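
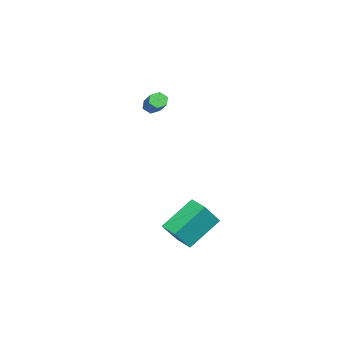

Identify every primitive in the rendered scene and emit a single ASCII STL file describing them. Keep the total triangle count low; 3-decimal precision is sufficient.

solid 
facet normal -0.730 -0.378 -0.570
outer loop
vertex -2.362 -1.691 1.256
vertex -2.652 -1.3 1.368
vertex -2.351 -1.281 0.97
endloop
endfacet
facet normal 0.684 -0.429 -0.589
outer loop
vertex -2.362 -1.691 1.256
vertex -2.351 -1.281 0.97
vertex -0.977 -0.971 2.34
endloop
endfacet
facet normal 0.684 -0.430 -0.589
outer loop
vertex -0.977 -0.971 2.34
vertex -2.351 -1.281 0.97
vertex -0.966 -0.561 2.053
endloop
endfacet
facet normal 0.729 0.379 0.570
outer loop
vertex -0.977 -0.971 2.34
vertex -0.966 -0.561 2.053
vertex -1.268 -0.58 2.452
endloop
endfacet
facet normal -0.729 -0.380 -0.570
outer loop
vertex -2.351 -1.281 0.97
vertex -2.652 -1.3 1.368
vertex -2.642 -0.89 1.082
endloop
endfacet
facet normal 0.361 0.495 -0.790
outer loop
vertex -2.351 -1.281 0.97
vertex -2.642 -0.89 1.082
vertex -0.966 -0.561 2.053
endloop
endfacet
facet normal 0.361 0.495 -0.790
outer loop
vertex -0.966 -0.561 2.053
vertex -2.642 -0.89 1.082
vertex -1.257 -0.17 2.165
endloop
endfacet
facet normal 0.729 0.379 0.570
outer loop
vertex -0.966 -0.561 2.053
vertex -1.257 -0.17 2.165
vertex -1.268 -0.58 2.452
endloop
endfacet
facet normal -0.729 -0.380 -0.570
outer loop
vertex -2.642 -0.89 1.082
vertex -2.652 -1.3 1.368
vertex -2.943 -0.909 1.48
endloop
endfacet
facet normal -0.324 0.925 -0.201
outer loop
vertex -2.642 -0.89 1.082
vertex -2.943 -0.909 1.48
vertex -1.257 -0.17 2.165
endloop
endfacet
facet normal -0.324 0.925 -0.200
outer loop
vertex -1.257 -0.17 2.165
vertex -2.943 -0.909 1.48
vertex -1.558 -0.189 2.564
endloop
endfacet
facet normal 0.730 0.379 0.569
outer loop
vertex -1.257 -0.17 2.165
vertex -1.558 -0.189 2.564
vertex -1.268 -0.58 2.452
endloop
endfacet
facet normal -0.729 -0.379 -0.570
outer loop
vertex -2.943 -0.909 1.48
vertex -2.652 -1.3 1.368
vertex -2.954 -1.319 1.767
endloop
endfacet
facet normal -0.684 0.430 0.589
outer loop
vertex -2.943 -0.909 1.48
vertex -2.954 -1.319 1.767
vertex -1.558 -0.189 2.564
endloop
endfacet
facet normal -0.684 0.430 0.589
outer loop
vertex -1.558 -0.189 2.564
vertex -2.954 -1.319 1.767
vertex -1.569 -0.599 2.85
endloop
endfacet
facet normal 0.730 0.378 0.570
outer loop
vertex -1.558 -0.189 2.564
vertex -1.569 -0.599 2.85
vertex -1.268 -0.58 2.452
endloop
endfacet
facet normal -0.729 -0.379 -0.570
outer loop
vertex -2.954 -1.319 1.767
vertex -2.652 -1.3 1.368
vertex -2.663 -1.71 1.655
endloop
endfacet
facet normal -0.361 -0.495 0.790
outer loop
vertex -2.954 -1.319 1.767
vertex -2.663 -1.71 1.655
vertex -1.569 -0.599 2.85
endloop
endfacet
facet normal -0.361 -0.495 0.790
outer loop
vertex -1.569 -0.599 2.85
vertex -2.663 -1.71 1.655
vertex -1.278 -0.99 2.738
endloop
endfacet
facet normal 0.729 0.380 0.570
outer loop
vertex -1.569 -0.599 2.85
vertex -1.278 -0.99 2.738
vertex -1.268 -0.58 2.452
endloop
endfacet
facet normal -0.730 -0.379 -0.569
outer loop
vertex -2.663 -1.71 1.655
vertex -2.652 -1.3 1.368
vertex -2.362 -1.691 1.256
endloop
endfacet
facet normal 0.324 -0.925 0.200
outer loop
vertex -2.663 -1.71 1.655
vertex -2.362 -1.691 1.256
vertex -1.278 -0.99 2.738
endloop
endfacet
facet normal 0.324 -0.925 0.201
outer loop
vertex -1.278 -0.99 2.738
vertex -2.362 -1.691 1.256
vertex -0.977 -0.971 2.34
endloop
endfacet
facet normal 0.729 0.380 0.570
outer loop
vertex -1.278 -0.99 2.738
vertex -0.977 -0.971 2.34
vertex -1.268 -0.58 2.452
endloop
endfacet
facet normal -0.596 -0.796 0.104
outer loop
vertex 3.152 0.791 -3.696
vertex 1.884 1.908 -2.415
vertex 2.252 1.292 -5.023
endloop
endfacet
facet normal 0.598 -0.527 -0.604
outer loop
vertex 2.836 2.072 -5.125
vertex 3.152 0.791 -3.696
vertex 2.252 1.292 -5.023
endloop
endfacet
facet normal -0.596 -0.796 0.104
outer loop
vertex 2.252 1.292 -5.023
vertex 1.884 1.908 -2.415
vertex 0.984 2.409 -3.742
endloop
endfacet
facet normal -0.536 0.298 -0.790
outer loop
vertex 0.984 2.409 -3.742
vertex 2.836 2.072 -5.125
vertex 2.252 1.292 -5.023
endloop
endfacet
facet normal 0.536 -0.298 0.790
outer loop
vertex 3.152 0.791 -3.696
vertex 2.468 2.688 -2.517
vertex 1.884 1.908 -2.415
endloop
endfacet
facet normal 0.598 -0.527 -0.604
outer loop
vertex 3.736 1.571 -3.798
vertex 3.152 0.791 -3.696
vertex 2.836 2.072 -5.125
endloop
endfacet
facet normal 0.536 -0.298 0.790
outer loop
vertex 3.736 1.571 -3.798
vertex 2.468 2.688 -2.517
vertex 3.152 0.791 -3.696
endloop
endfacet
facet normal -0.598 0.527 0.604
outer loop
vertex 1.884 1.908 -2.415
vertex 2.468 2.688 -2.517
vertex 0.984 2.409 -3.742
endloop
endfacet
facet normal -0.536 0.298 -0.790
outer loop
vertex 1.568 3.189 -3.844
vertex 2.836 2.072 -5.125
vertex 0.984 2.409 -3.742
endloop
endfacet
facet normal -0.598 0.527 0.604
outer loop
vertex 0.984 2.409 -3.742
vertex 2.468 2.688 -2.517
vertex 1.568 3.189 -3.844
endloop
endfacet
facet normal 0.596 0.796 -0.104
outer loop
vertex 1.568 3.189 -3.844
vertex 3.736 1.571 -3.798
vertex 2.836 2.072 -5.125
endloop
endfacet
facet normal 0.596 0.796 -0.104
outer loop
vertex 2.468 2.688 -2.517
vertex 3.736 1.571 -3.798
vertex 1.568 3.189 -3.844
endloop
endfacet

endsolid


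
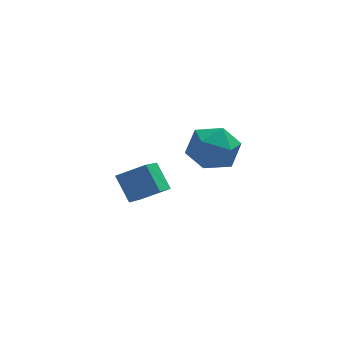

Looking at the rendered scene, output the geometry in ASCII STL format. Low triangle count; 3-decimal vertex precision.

solid 
facet normal -0.866 0.496 0.068
outer loop
vertex 1.573 0.231 0.198
vertex 1.003 -0.809 0.524
vertex 1.489 -0.078 1.386
endloop
endfacet
facet normal -0.314 0.924 0.218
outer loop
vertex 1.573 0.231 0.198
vertex 1.489 -0.078 1.386
vertex 2.54 0.384 0.944
endloop
endfacet
facet normal 0.121 0.930 -0.347
outer loop
vertex 1.573 0.231 0.198
vertex 2.54 0.384 0.944
vertex 2.703 -0.061 -0.191
endloop
endfacet
facet normal -0.161 0.506 -0.847
outer loop
vertex 1.573 0.231 0.198
vertex 2.703 -0.061 -0.191
vertex 1.753 -0.799 -0.451
endloop
endfacet
facet normal -0.771 0.237 -0.591
outer loop
vertex 1.573 0.231 0.198
vertex 1.753 -0.799 -0.451
vertex 1.003 -0.809 0.524
endloop
endfacet
facet normal 0.041 0.640 0.767
outer loop
vertex 2.54 0.384 0.944
vertex 1.489 -0.078 1.386
vertex 2.567 -0.561 1.731
endloop
endfacet
facet normal -0.850 -0.053 0.524
outer loop
vertex 1.489 -0.078 1.386
vertex 1.003 -0.809 0.524
vertex 1.617 -1.299 1.471
endloop
endfacet
facet normal -0.697 -0.470 -0.541
outer loop
vertex 1.003 -0.809 0.524
vertex 1.753 -0.799 -0.451
vertex 1.78 -1.744 0.336
endloop
endfacet
facet normal 0.290 -0.036 -0.956
outer loop
vertex 1.753 -0.799 -0.451
vertex 2.703 -0.061 -0.191
vertex 2.831 -1.282 -0.106
endloop
endfacet
facet normal 0.746 0.650 -0.148
outer loop
vertex 2.703 -0.061 -0.191
vertex 2.54 0.384 0.944
vertex 3.317 -0.551 0.756
endloop
endfacet
facet normal 0.161 -0.506 0.847
outer loop
vertex 2.747 -1.591 1.082
vertex 2.567 -0.561 1.731
vertex 1.617 -1.299 1.471
endloop
endfacet
facet normal -0.121 -0.930 0.347
outer loop
vertex 2.747 -1.591 1.082
vertex 1.617 -1.299 1.471
vertex 1.78 -1.744 0.336
endloop
endfacet
facet normal 0.314 -0.924 -0.218
outer loop
vertex 2.747 -1.591 1.082
vertex 1.78 -1.744 0.336
vertex 2.831 -1.282 -0.106
endloop
endfacet
facet normal 0.866 -0.496 -0.068
outer loop
vertex 2.747 -1.591 1.082
vertex 2.831 -1.282 -0.106
vertex 3.317 -0.551 0.756
endloop
endfacet
facet normal 0.771 -0.237 0.591
outer loop
vertex 2.747 -1.591 1.082
vertex 3.317 -0.551 0.756
vertex 2.567 -0.561 1.731
endloop
endfacet
facet normal -0.290 0.036 0.956
outer loop
vertex 1.617 -1.299 1.471
vertex 2.567 -0.561 1.731
vertex 1.489 -0.078 1.386
endloop
endfacet
facet normal -0.746 -0.650 0.148
outer loop
vertex 1.78 -1.744 0.336
vertex 1.617 -1.299 1.471
vertex 1.003 -0.809 0.524
endloop
endfacet
facet normal -0.041 -0.640 -0.767
outer loop
vertex 2.831 -1.282 -0.106
vertex 1.78 -1.744 0.336
vertex 1.753 -0.799 -0.451
endloop
endfacet
facet normal 0.850 0.053 -0.524
outer loop
vertex 3.317 -0.551 0.756
vertex 2.831 -1.282 -0.106
vertex 2.703 -0.061 -0.191
endloop
endfacet
facet normal 0.697 0.470 0.541
outer loop
vertex 2.567 -0.561 1.731
vertex 3.317 -0.551 0.756
vertex 2.54 0.384 0.944
endloop
endfacet
facet normal -0.339 0.583 0.739
outer loop
vertex -0.285 2.644 -2.432
vertex 0.345 4.339 -3.48
vertex -1.577 2.721 -3.085
endloop
endfacet
facet normal -0.302 -0.811 0.501
outer loop
vertex -1.065 1.841 -4.2
vertex -0.285 2.644 -2.432
vertex -1.577 2.721 -3.085
endloop
endfacet
facet normal -0.339 0.583 0.739
outer loop
vertex -1.577 2.721 -3.085
vertex 0.345 4.339 -3.48
vertex -0.947 4.416 -4.133
endloop
endfacet
facet normal -0.891 0.053 -0.451
outer loop
vertex -0.947 4.416 -4.133
vertex -1.065 1.841 -4.2
vertex -1.577 2.721 -3.085
endloop
endfacet
facet normal 0.891 -0.053 0.451
outer loop
vertex -0.285 2.644 -2.432
vertex 0.857 3.459 -4.595
vertex 0.345 4.339 -3.48
endloop
endfacet
facet normal -0.302 -0.811 0.501
outer loop
vertex 0.227 1.764 -3.547
vertex -0.285 2.644 -2.432
vertex -1.065 1.841 -4.2
endloop
endfacet
facet normal 0.891 -0.053 0.451
outer loop
vertex 0.227 1.764 -3.547
vertex 0.857 3.459 -4.595
vertex -0.285 2.644 -2.432
endloop
endfacet
facet normal 0.302 0.811 -0.501
outer loop
vertex 0.345 4.339 -3.48
vertex 0.857 3.459 -4.595
vertex -0.947 4.416 -4.133
endloop
endfacet
facet normal -0.891 0.053 -0.451
outer loop
vertex -0.435 3.536 -5.248
vertex -1.065 1.841 -4.2
vertex -0.947 4.416 -4.133
endloop
endfacet
facet normal 0.302 0.811 -0.501
outer loop
vertex -0.947 4.416 -4.133
vertex 0.857 3.459 -4.595
vertex -0.435 3.536 -5.248
endloop
endfacet
facet normal 0.339 -0.583 -0.739
outer loop
vertex -0.435 3.536 -5.248
vertex 0.227 1.764 -3.547
vertex -1.065 1.841 -4.2
endloop
endfacet
facet normal 0.339 -0.583 -0.739
outer loop
vertex 0.857 3.459 -4.595
vertex 0.227 1.764 -3.547
vertex -0.435 3.536 -5.248
endloop
endfacet

endsolid


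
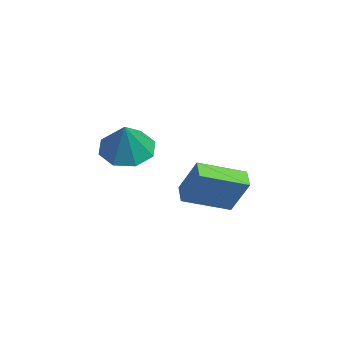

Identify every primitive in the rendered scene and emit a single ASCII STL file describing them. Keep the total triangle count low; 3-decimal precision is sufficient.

solid 
facet normal -0.567 0.069 -0.821
outer loop
vertex 2.668 -2.659 2.096
vertex 1.782 -2.939 2.685
vertex 2.275 -1.991 2.424
endloop
endfacet
facet normal 0.870 0.492 0.041
outer loop
vertex 2.668 -2.659 2.096
vertex 2.275 -1.991 2.424
vertex 2.798 -3.061 4.155
endloop
endfacet
facet normal -0.567 0.069 -0.821
outer loop
vertex 2.275 -1.991 2.424
vertex 1.782 -2.939 2.685
vertex 1.593 -1.878 2.904
endloop
endfacet
facet normal 0.409 0.826 0.387
outer loop
vertex 2.275 -1.991 2.424
vertex 1.593 -1.878 2.904
vertex 2.798 -3.061 4.155
endloop
endfacet
facet normal -0.568 0.068 -0.820
outer loop
vertex 1.593 -1.878 2.904
vertex 1.782 -2.939 2.685
vertex 1.022 -2.387 3.257
endloop
endfacet
facet normal -0.126 0.657 0.743
outer loop
vertex 1.593 -1.878 2.904
vertex 1.022 -2.387 3.257
vertex 2.798 -3.061 4.155
endloop
endfacet
facet normal -0.567 0.069 -0.821
outer loop
vertex 1.022 -2.387 3.257
vertex 1.782 -2.939 2.685
vertex 0.896 -3.219 3.274
endloop
endfacet
facet normal -0.425 0.083 0.902
outer loop
vertex 1.022 -2.387 3.257
vertex 0.896 -3.219 3.274
vertex 2.798 -3.061 4.155
endloop
endfacet
facet normal -0.567 0.067 -0.821
outer loop
vertex 0.896 -3.219 3.274
vertex 1.782 -2.939 2.685
vertex 1.29 -3.887 2.947
endloop
endfacet
facet normal -0.310 -0.559 0.769
outer loop
vertex 0.896 -3.219 3.274
vertex 1.29 -3.887 2.947
vertex 2.798 -3.061 4.155
endloop
endfacet
facet normal -0.568 0.068 -0.821
outer loop
vertex 1.29 -3.887 2.947
vertex 1.782 -2.939 2.685
vertex 1.972 -4.0 2.466
endloop
endfacet
facet normal 0.150 -0.893 0.423
outer loop
vertex 1.29 -3.887 2.947
vertex 1.972 -4.0 2.466
vertex 2.798 -3.061 4.155
endloop
endfacet
facet normal -0.567 0.068 -0.821
outer loop
vertex 1.972 -4.0 2.466
vertex 1.782 -2.939 2.685
vertex 2.543 -3.492 2.114
endloop
endfacet
facet normal 0.686 -0.724 0.067
outer loop
vertex 1.972 -4.0 2.466
vertex 2.543 -3.492 2.114
vertex 2.798 -3.061 4.155
endloop
endfacet
facet normal -0.567 0.067 -0.821
outer loop
vertex 2.543 -3.492 2.114
vertex 1.782 -2.939 2.685
vertex 2.668 -2.659 2.096
endloop
endfacet
facet normal 0.984 -0.150 -0.091
outer loop
vertex 2.543 -3.492 2.114
vertex 2.668 -2.659 2.096
vertex 2.798 -3.061 4.155
endloop
endfacet
facet normal -0.929 -0.031 0.369
outer loop
vertex -1.793 -0.04 0.409
vertex -2.145 1.99 -0.305
vertex -2.416 -0.72 -1.217
endloop
endfacet
facet normal 0.161 -0.931 0.328
outer loop
vertex -1.515 -0.69 -1.575
vertex -1.793 -0.04 0.409
vertex -2.416 -0.72 -1.217
endloop
endfacet
facet normal -0.929 -0.031 0.369
outer loop
vertex -2.416 -0.72 -1.217
vertex -2.145 1.99 -0.305
vertex -2.768 1.309 -1.931
endloop
endfacet
facet normal -0.333 -0.364 -0.870
outer loop
vertex -2.768 1.309 -1.931
vertex -1.515 -0.69 -1.575
vertex -2.416 -0.72 -1.217
endloop
endfacet
facet normal 0.333 0.364 0.870
outer loop
vertex -1.793 -0.04 0.409
vertex -1.244 2.02 -0.663
vertex -2.145 1.99 -0.305
endloop
endfacet
facet normal 0.162 -0.931 0.328
outer loop
vertex -0.892 -0.009 0.051
vertex -1.793 -0.04 0.409
vertex -1.515 -0.69 -1.575
endloop
endfacet
facet normal 0.333 0.364 0.870
outer loop
vertex -0.892 -0.009 0.051
vertex -1.244 2.02 -0.663
vertex -1.793 -0.04 0.409
endloop
endfacet
facet normal -0.161 0.931 -0.328
outer loop
vertex -2.145 1.99 -0.305
vertex -1.244 2.02 -0.663
vertex -2.768 1.309 -1.931
endloop
endfacet
facet normal -0.333 -0.364 -0.870
outer loop
vertex -1.867 1.34 -2.289
vertex -1.515 -0.69 -1.575
vertex -2.768 1.309 -1.931
endloop
endfacet
facet normal -0.162 0.931 -0.327
outer loop
vertex -2.768 1.309 -1.931
vertex -1.244 2.02 -0.663
vertex -1.867 1.34 -2.289
endloop
endfacet
facet normal 0.929 0.031 -0.369
outer loop
vertex -1.867 1.34 -2.289
vertex -0.892 -0.009 0.051
vertex -1.515 -0.69 -1.575
endloop
endfacet
facet normal 0.929 0.031 -0.369
outer loop
vertex -1.244 2.02 -0.663
vertex -0.892 -0.009 0.051
vertex -1.867 1.34 -2.289
endloop
endfacet

endsolid


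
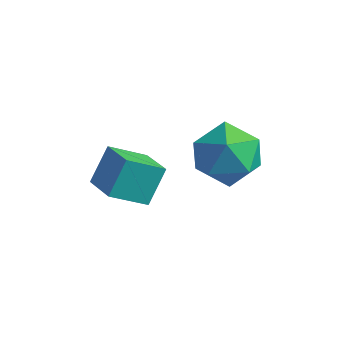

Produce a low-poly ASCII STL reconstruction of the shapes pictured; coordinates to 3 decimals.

solid 
facet normal -0.802 0.491 -0.341
outer loop
vertex -1.648 1.714 0.514
vertex -0.765 2.576 -0.32
vertex -1.757 0.803 -0.543
endloop
endfacet
facet normal -0.593 -0.579 0.560
outer loop
vertex -0.715 0.164 -0.1
vertex -1.648 1.714 0.514
vertex -1.757 0.803 -0.543
endloop
endfacet
facet normal -0.802 0.491 -0.341
outer loop
vertex -1.757 0.803 -0.543
vertex -0.765 2.576 -0.32
vertex -0.874 1.665 -1.377
endloop
endfacet
facet normal -0.078 -0.651 -0.755
outer loop
vertex -0.874 1.665 -1.377
vertex -0.715 0.164 -0.1
vertex -1.757 0.803 -0.543
endloop
endfacet
facet normal 0.078 0.651 0.755
outer loop
vertex -1.648 1.714 0.514
vertex 0.277 1.937 0.123
vertex -0.765 2.576 -0.32
endloop
endfacet
facet normal -0.593 -0.579 0.560
outer loop
vertex -0.606 1.075 0.957
vertex -1.648 1.714 0.514
vertex -0.715 0.164 -0.1
endloop
endfacet
facet normal 0.078 0.651 0.755
outer loop
vertex -0.606 1.075 0.957
vertex 0.277 1.937 0.123
vertex -1.648 1.714 0.514
endloop
endfacet
facet normal 0.593 0.579 -0.560
outer loop
vertex -0.765 2.576 -0.32
vertex 0.277 1.937 0.123
vertex -0.874 1.665 -1.377
endloop
endfacet
facet normal -0.078 -0.651 -0.755
outer loop
vertex 0.168 1.026 -0.934
vertex -0.715 0.164 -0.1
vertex -0.874 1.665 -1.377
endloop
endfacet
facet normal 0.593 0.579 -0.560
outer loop
vertex -0.874 1.665 -1.377
vertex 0.277 1.937 0.123
vertex 0.168 1.026 -0.934
endloop
endfacet
facet normal 0.802 -0.491 0.341
outer loop
vertex 0.168 1.026 -0.934
vertex -0.606 1.075 0.957
vertex -0.715 0.164 -0.1
endloop
endfacet
facet normal 0.802 -0.491 0.341
outer loop
vertex 0.277 1.937 0.123
vertex -0.606 1.075 0.957
vertex 0.168 1.026 -0.934
endloop
endfacet
facet normal 0.152 0.821 0.550
outer loop
vertex 2.306 3.198 1.811
vertex 1.888 2.627 2.778
vertex 3.057 2.586 2.517
endloop
endfacet
facet normal 0.622 0.783 0.016
outer loop
vertex 2.306 3.198 1.811
vertex 3.057 2.586 2.517
vertex 3.169 2.522 1.326
endloop
endfacet
facet normal 0.259 0.759 -0.597
outer loop
vertex 2.306 3.198 1.811
vertex 3.169 2.522 1.326
vertex 2.069 2.523 0.85
endloop
endfacet
facet normal -0.437 0.783 -0.442
outer loop
vertex 2.306 3.198 1.811
vertex 2.069 2.523 0.85
vertex 1.277 2.588 1.747
endloop
endfacet
facet normal -0.504 0.822 0.267
outer loop
vertex 2.306 3.198 1.811
vertex 1.277 2.588 1.747
vertex 1.888 2.627 2.778
endloop
endfacet
facet normal 0.982 0.169 0.083
outer loop
vertex 3.169 2.522 1.326
vertex 3.057 2.586 2.517
vertex 3.283 1.532 1.993
endloop
endfacet
facet normal 0.220 0.232 0.948
outer loop
vertex 3.057 2.586 2.517
vertex 1.888 2.627 2.778
vertex 2.491 1.597 2.89
endloop
endfacet
facet normal -0.840 0.233 0.489
outer loop
vertex 1.888 2.627 2.778
vertex 1.277 2.588 1.747
vertex 1.391 1.598 2.414
endloop
endfacet
facet normal -0.732 0.171 -0.659
outer loop
vertex 1.277 2.588 1.747
vertex 2.069 2.523 0.85
vertex 1.503 1.534 1.223
endloop
endfacet
facet normal 0.394 0.132 -0.910
outer loop
vertex 2.069 2.523 0.85
vertex 3.169 2.522 1.326
vertex 2.672 1.493 0.962
endloop
endfacet
facet normal 0.437 -0.783 0.442
outer loop
vertex 2.254 0.922 1.929
vertex 3.283 1.532 1.993
vertex 2.491 1.597 2.89
endloop
endfacet
facet normal -0.259 -0.759 0.597
outer loop
vertex 2.254 0.922 1.929
vertex 2.491 1.597 2.89
vertex 1.391 1.598 2.414
endloop
endfacet
facet normal -0.622 -0.783 -0.016
outer loop
vertex 2.254 0.922 1.929
vertex 1.391 1.598 2.414
vertex 1.503 1.534 1.223
endloop
endfacet
facet normal -0.152 -0.821 -0.550
outer loop
vertex 2.254 0.922 1.929
vertex 1.503 1.534 1.223
vertex 2.672 1.493 0.962
endloop
endfacet
facet normal 0.504 -0.822 -0.267
outer loop
vertex 2.254 0.922 1.929
vertex 2.672 1.493 0.962
vertex 3.283 1.532 1.993
endloop
endfacet
facet normal 0.732 -0.171 0.659
outer loop
vertex 2.491 1.597 2.89
vertex 3.283 1.532 1.993
vertex 3.057 2.586 2.517
endloop
endfacet
facet normal -0.394 -0.132 0.910
outer loop
vertex 1.391 1.598 2.414
vertex 2.491 1.597 2.89
vertex 1.888 2.627 2.778
endloop
endfacet
facet normal -0.982 -0.169 -0.083
outer loop
vertex 1.503 1.534 1.223
vertex 1.391 1.598 2.414
vertex 1.277 2.588 1.747
endloop
endfacet
facet normal -0.220 -0.232 -0.948
outer loop
vertex 2.672 1.493 0.962
vertex 1.503 1.534 1.223
vertex 2.069 2.523 0.85
endloop
endfacet
facet normal 0.840 -0.233 -0.489
outer loop
vertex 3.283 1.532 1.993
vertex 2.672 1.493 0.962
vertex 3.169 2.522 1.326
endloop
endfacet

endsolid


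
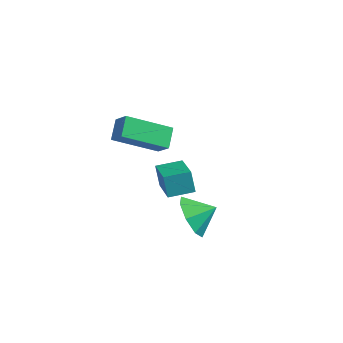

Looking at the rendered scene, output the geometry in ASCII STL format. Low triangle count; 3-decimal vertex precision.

solid 
facet normal -0.751 -0.478 0.455
outer loop
vertex -4.024 0.452 1.472
vertex -4.26 1.298 1.971
vertex -4.647 0.719 0.724
endloop
endfacet
facet normal 0.234 -0.838 -0.494
outer loop
vertex -3.04 1.742 -0.251
vertex -4.024 0.452 1.472
vertex -4.647 0.719 0.724
endloop
endfacet
facet normal -0.751 -0.478 0.455
outer loop
vertex -4.647 0.719 0.724
vertex -4.26 1.298 1.971
vertex -4.883 1.565 1.223
endloop
endfacet
facet normal -0.618 0.265 -0.741
outer loop
vertex -4.883 1.565 1.223
vertex -3.04 1.742 -0.251
vertex -4.647 0.719 0.724
endloop
endfacet
facet normal 0.618 -0.265 0.741
outer loop
vertex -4.024 0.452 1.472
vertex -2.653 2.321 0.996
vertex -4.26 1.298 1.971
endloop
endfacet
facet normal 0.234 -0.838 -0.494
outer loop
vertex -2.417 1.475 0.497
vertex -4.024 0.452 1.472
vertex -3.04 1.742 -0.251
endloop
endfacet
facet normal 0.618 -0.265 0.741
outer loop
vertex -2.417 1.475 0.497
vertex -2.653 2.321 0.996
vertex -4.024 0.452 1.472
endloop
endfacet
facet normal -0.234 0.838 0.494
outer loop
vertex -4.26 1.298 1.971
vertex -2.653 2.321 0.996
vertex -4.883 1.565 1.223
endloop
endfacet
facet normal -0.618 0.265 -0.741
outer loop
vertex -3.276 2.588 0.248
vertex -3.04 1.742 -0.251
vertex -4.883 1.565 1.223
endloop
endfacet
facet normal -0.234 0.838 0.494
outer loop
vertex -4.883 1.565 1.223
vertex -2.653 2.321 0.996
vertex -3.276 2.588 0.248
endloop
endfacet
facet normal 0.751 0.478 -0.455
outer loop
vertex -3.276 2.588 0.248
vertex -2.417 1.475 0.497
vertex -3.04 1.742 -0.251
endloop
endfacet
facet normal 0.751 0.478 -0.455
outer loop
vertex -2.653 2.321 0.996
vertex -2.417 1.475 0.497
vertex -3.276 2.588 0.248
endloop
endfacet
facet normal -0.551 0.683 -0.480
outer loop
vertex -4.387 4.02 -4.0
vertex -3.486 4.808 -3.913
vertex -4.004 3.684 -4.918
endloop
endfacet
facet normal -0.751 -0.657 -0.073
outer loop
vertex -2.914 2.332 -3.967
vertex -4.387 4.02 -4.0
vertex -4.004 3.684 -4.918
endloop
endfacet
facet normal -0.551 0.683 -0.480
outer loop
vertex -4.004 3.684 -4.918
vertex -3.486 4.808 -3.913
vertex -3.103 4.472 -4.831
endloop
endfacet
facet normal 0.365 -0.321 -0.874
outer loop
vertex -3.103 4.472 -4.831
vertex -2.914 2.332 -3.967
vertex -4.004 3.684 -4.918
endloop
endfacet
facet normal -0.365 0.321 0.874
outer loop
vertex -4.387 4.02 -4.0
vertex -2.396 3.456 -2.962
vertex -3.486 4.808 -3.913
endloop
endfacet
facet normal -0.751 -0.657 -0.073
outer loop
vertex -3.297 2.668 -3.049
vertex -4.387 4.02 -4.0
vertex -2.914 2.332 -3.967
endloop
endfacet
facet normal -0.365 0.321 0.874
outer loop
vertex -3.297 2.668 -3.049
vertex -2.396 3.456 -2.962
vertex -4.387 4.02 -4.0
endloop
endfacet
facet normal 0.751 0.657 0.073
outer loop
vertex -3.486 4.808 -3.913
vertex -2.396 3.456 -2.962
vertex -3.103 4.472 -4.831
endloop
endfacet
facet normal 0.365 -0.321 -0.874
outer loop
vertex -2.013 3.12 -3.88
vertex -2.914 2.332 -3.967
vertex -3.103 4.472 -4.831
endloop
endfacet
facet normal 0.751 0.657 0.073
outer loop
vertex -3.103 4.472 -4.831
vertex -2.396 3.456 -2.962
vertex -2.013 3.12 -3.88
endloop
endfacet
facet normal 0.551 -0.683 0.480
outer loop
vertex -2.013 3.12 -3.88
vertex -3.297 2.668 -3.049
vertex -2.914 2.332 -3.967
endloop
endfacet
facet normal 0.551 -0.683 0.480
outer loop
vertex -2.396 3.456 -2.962
vertex -3.297 2.668 -3.049
vertex -2.013 3.12 -3.88
endloop
endfacet
facet normal -0.731 -0.513 -0.451
outer loop
vertex -0.165 0.014 -3.14
vertex -0.863 0.45 -2.505
vertex -0.46 0.692 -3.433
endloop
endfacet
facet normal 0.910 0.254 -0.327
outer loop
vertex -0.165 0.014 -3.14
vertex -0.46 0.692 -3.433
vertex -0.037 1.03 -1.995
endloop
endfacet
facet normal -0.730 -0.513 -0.451
outer loop
vertex -0.46 0.692 -3.433
vertex -0.863 0.45 -2.505
vertex -0.992 1.229 -3.182
endloop
endfacet
facet normal 0.582 0.737 -0.344
outer loop
vertex -0.46 0.692 -3.433
vertex -0.992 1.229 -3.182
vertex -0.037 1.03 -1.995
endloop
endfacet
facet normal -0.731 -0.512 -0.450
outer loop
vertex -0.992 1.229 -3.182
vertex -0.863 0.45 -2.505
vertex -1.448 1.31 -2.534
endloop
endfacet
facet normal 0.190 0.982 0.011
outer loop
vertex -0.992 1.229 -3.182
vertex -1.448 1.31 -2.534
vertex -0.037 1.03 -1.995
endloop
endfacet
facet normal -0.731 -0.512 -0.451
outer loop
vertex -1.448 1.31 -2.534
vertex -0.863 0.45 -2.505
vertex -1.561 0.887 -1.87
endloop
endfacet
facet normal -0.036 0.846 0.533
outer loop
vertex -1.448 1.31 -2.534
vertex -1.561 0.887 -1.87
vertex -0.037 1.03 -1.995
endloop
endfacet
facet normal -0.731 -0.512 -0.451
outer loop
vertex -1.561 0.887 -1.87
vertex -0.863 0.45 -2.505
vertex -1.266 0.208 -1.577
endloop
endfacet
facet normal 0.036 0.409 0.912
outer loop
vertex -1.561 0.887 -1.87
vertex -1.266 0.208 -1.577
vertex -0.037 1.03 -1.995
endloop
endfacet
facet normal -0.730 -0.513 -0.451
outer loop
vertex -1.266 0.208 -1.577
vertex -0.863 0.45 -2.505
vertex -0.734 -0.329 -1.828
endloop
endfacet
facet normal 0.364 -0.073 0.928
outer loop
vertex -1.266 0.208 -1.577
vertex -0.734 -0.329 -1.828
vertex -0.037 1.03 -1.995
endloop
endfacet
facet normal -0.730 -0.513 -0.451
outer loop
vertex -0.734 -0.329 -1.828
vertex -0.863 0.45 -2.505
vertex -0.278 -0.409 -2.475
endloop
endfacet
facet normal 0.756 -0.318 0.572
outer loop
vertex -0.734 -0.329 -1.828
vertex -0.278 -0.409 -2.475
vertex -0.037 1.03 -1.995
endloop
endfacet
facet normal -0.730 -0.513 -0.451
outer loop
vertex -0.278 -0.409 -2.475
vertex -0.863 0.45 -2.505
vertex -0.165 0.014 -3.14
endloop
endfacet
facet normal 0.982 -0.182 0.051
outer loop
vertex -0.278 -0.409 -2.475
vertex -0.165 0.014 -3.14
vertex -0.037 1.03 -1.995
endloop
endfacet

endsolid


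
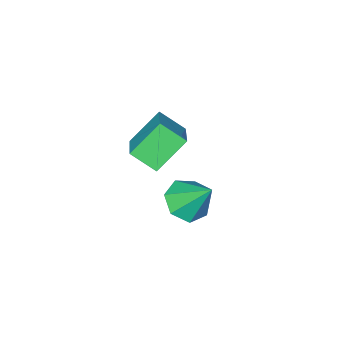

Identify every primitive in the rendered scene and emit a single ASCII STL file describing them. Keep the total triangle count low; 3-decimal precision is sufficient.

solid 
facet normal -0.710 0.156 0.687
outer loop
vertex 1.319 -0.051 -2.275
vertex 0.869 0.758 -2.924
vertex 0.343 -1.195 -3.025
endloop
endfacet
facet normal 0.398 -0.716 0.574
outer loop
vertex 1.451 -1.438 -4.096
vertex 1.319 -0.051 -2.275
vertex 0.343 -1.195 -3.025
endloop
endfacet
facet normal -0.710 0.156 0.687
outer loop
vertex 0.343 -1.195 -3.025
vertex 0.869 0.758 -2.924
vertex -0.107 -0.386 -3.673
endloop
endfacet
facet normal -0.581 -0.681 -0.446
outer loop
vertex -0.107 -0.386 -3.673
vertex 1.451 -1.438 -4.096
vertex 0.343 -1.195 -3.025
endloop
endfacet
facet normal 0.581 0.681 0.446
outer loop
vertex 1.319 -0.051 -2.275
vertex 1.977 0.515 -3.995
vertex 0.869 0.758 -2.924
endloop
endfacet
facet normal 0.398 -0.716 0.574
outer loop
vertex 2.427 -0.294 -3.347
vertex 1.319 -0.051 -2.275
vertex 1.451 -1.438 -4.096
endloop
endfacet
facet normal 0.581 0.681 0.446
outer loop
vertex 2.427 -0.294 -3.347
vertex 1.977 0.515 -3.995
vertex 1.319 -0.051 -2.275
endloop
endfacet
facet normal -0.398 0.715 -0.574
outer loop
vertex 0.869 0.758 -2.924
vertex 1.977 0.515 -3.995
vertex -0.107 -0.386 -3.673
endloop
endfacet
facet normal -0.581 -0.681 -0.446
outer loop
vertex 1.001 -0.629 -4.745
vertex 1.451 -1.438 -4.096
vertex -0.107 -0.386 -3.673
endloop
endfacet
facet normal -0.398 0.716 -0.574
outer loop
vertex -0.107 -0.386 -3.673
vertex 1.977 0.515 -3.995
vertex 1.001 -0.629 -4.745
endloop
endfacet
facet normal 0.710 -0.156 -0.687
outer loop
vertex 1.001 -0.629 -4.745
vertex 2.427 -0.294 -3.347
vertex 1.451 -1.438 -4.096
endloop
endfacet
facet normal 0.710 -0.155 -0.687
outer loop
vertex 1.977 0.515 -3.995
vertex 2.427 -0.294 -3.347
vertex 1.001 -0.629 -4.745
endloop
endfacet
facet normal 0.091 -0.630 -0.771
outer loop
vertex 3.698 3.114 -3.145
vertex 2.88 2.978 -3.13
vertex 3.3 3.555 -3.552
endloop
endfacet
facet normal 0.704 0.706 0.076
outer loop
vertex 3.698 3.114 -3.145
vertex 3.3 3.555 -3.552
vertex 2.74 3.942 -1.95
endloop
endfacet
facet normal 0.091 -0.630 -0.771
outer loop
vertex 3.3 3.555 -3.552
vertex 2.88 2.978 -3.13
vertex 2.586 3.562 -3.642
endloop
endfacet
facet normal 0.038 0.974 -0.222
outer loop
vertex 3.3 3.555 -3.552
vertex 2.586 3.562 -3.642
vertex 2.74 3.942 -1.95
endloop
endfacet
facet normal 0.091 -0.630 -0.771
outer loop
vertex 2.586 3.562 -3.642
vertex 2.88 2.978 -3.13
vertex 2.092 3.128 -3.346
endloop
endfacet
facet normal -0.689 0.718 -0.098
outer loop
vertex 2.586 3.562 -3.642
vertex 2.092 3.128 -3.346
vertex 2.74 3.942 -1.95
endloop
endfacet
facet normal 0.091 -0.631 -0.770
outer loop
vertex 2.092 3.128 -3.346
vertex 2.88 2.978 -3.13
vertex 2.192 2.582 -2.887
endloop
endfacet
facet normal -0.926 0.129 0.355
outer loop
vertex 2.092 3.128 -3.346
vertex 2.192 2.582 -2.887
vertex 2.74 3.942 -1.95
endloop
endfacet
facet normal 0.090 -0.630 -0.771
outer loop
vertex 2.192 2.582 -2.887
vertex 2.88 2.978 -3.13
vertex 2.809 2.334 -2.612
endloop
endfacet
facet normal -0.495 -0.349 0.796
outer loop
vertex 2.192 2.582 -2.887
vertex 2.809 2.334 -2.612
vertex 2.74 3.942 -1.95
endloop
endfacet
facet normal 0.091 -0.630 -0.771
outer loop
vertex 2.809 2.334 -2.612
vertex 2.88 2.978 -3.13
vertex 3.479 2.57 -2.726
endloop
endfacet
facet normal 0.277 -0.356 0.893
outer loop
vertex 2.809 2.334 -2.612
vertex 3.479 2.57 -2.726
vertex 2.74 3.942 -1.95
endloop
endfacet
facet normal 0.091 -0.630 -0.771
outer loop
vertex 3.479 2.57 -2.726
vertex 2.88 2.978 -3.13
vertex 3.698 3.114 -3.145
endloop
endfacet
facet normal 0.812 0.114 0.572
outer loop
vertex 3.479 2.57 -2.726
vertex 3.698 3.114 -3.145
vertex 2.74 3.942 -1.95
endloop
endfacet

endsolid


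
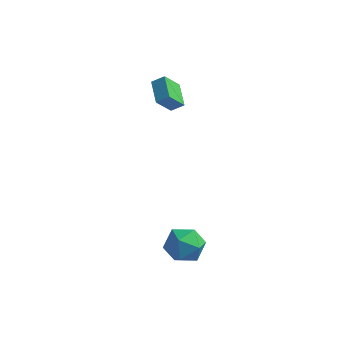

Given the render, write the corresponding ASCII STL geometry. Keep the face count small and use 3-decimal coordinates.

solid 
facet normal -0.342 -0.557 0.757
outer loop
vertex -1.315 4.063 4.138
vertex -1.982 3.816 3.655
vertex -0.477 2.832 3.611
endloop
endfacet
facet normal 0.776 0.288 0.561
outer loop
vertex 0.022 3.644 2.505
vertex -1.315 4.063 4.138
vertex -0.477 2.832 3.611
endloop
endfacet
facet normal -0.342 -0.556 0.757
outer loop
vertex -0.477 2.832 3.611
vertex -1.982 3.816 3.655
vertex -1.144 2.584 3.128
endloop
endfacet
facet normal 0.531 -0.779 -0.333
outer loop
vertex -1.144 2.584 3.128
vertex 0.022 3.644 2.505
vertex -0.477 2.832 3.611
endloop
endfacet
facet normal -0.530 0.780 0.333
outer loop
vertex -1.315 4.063 4.138
vertex -1.483 4.628 2.549
vertex -1.982 3.816 3.655
endloop
endfacet
facet normal 0.776 0.288 0.561
outer loop
vertex -0.816 4.876 3.032
vertex -1.315 4.063 4.138
vertex 0.022 3.644 2.505
endloop
endfacet
facet normal -0.531 0.779 0.333
outer loop
vertex -0.816 4.876 3.032
vertex -1.483 4.628 2.549
vertex -1.315 4.063 4.138
endloop
endfacet
facet normal -0.776 -0.288 -0.561
outer loop
vertex -1.982 3.816 3.655
vertex -1.483 4.628 2.549
vertex -1.144 2.584 3.128
endloop
endfacet
facet normal 0.530 -0.779 -0.334
outer loop
vertex -0.645 3.397 2.022
vertex 0.022 3.644 2.505
vertex -1.144 2.584 3.128
endloop
endfacet
facet normal -0.776 -0.288 -0.562
outer loop
vertex -1.144 2.584 3.128
vertex -1.483 4.628 2.549
vertex -0.645 3.397 2.022
endloop
endfacet
facet normal 0.342 0.557 -0.757
outer loop
vertex -0.645 3.397 2.022
vertex -0.816 4.876 3.032
vertex 0.022 3.644 2.505
endloop
endfacet
facet normal 0.341 0.557 -0.757
outer loop
vertex -1.483 4.628 2.549
vertex -0.816 4.876 3.032
vertex -0.645 3.397 2.022
endloop
endfacet
facet normal -0.988 -0.039 0.147
outer loop
vertex 1.856 -2.381 -3.388
vertex 1.973 -3.464 -2.888
vertex 2.035 -2.48 -2.207
endloop
endfacet
facet normal -0.754 0.635 0.168
outer loop
vertex 1.856 -2.381 -3.388
vertex 2.035 -2.48 -2.207
vertex 2.609 -1.633 -2.831
endloop
endfacet
facet normal -0.435 0.777 -0.455
outer loop
vertex 1.856 -2.381 -3.388
vertex 2.609 -1.633 -2.831
vertex 2.902 -2.094 -3.898
endloop
endfacet
facet normal -0.472 0.190 -0.861
outer loop
vertex 1.856 -2.381 -3.388
vertex 2.902 -2.094 -3.898
vertex 2.509 -3.226 -3.933
endloop
endfacet
facet normal -0.814 -0.314 -0.489
outer loop
vertex 1.856 -2.381 -3.388
vertex 2.509 -3.226 -3.933
vertex 1.973 -3.464 -2.888
endloop
endfacet
facet normal -0.263 0.681 0.683
outer loop
vertex 2.609 -1.633 -2.831
vertex 2.035 -2.48 -2.207
vertex 3.191 -2.254 -1.987
endloop
endfacet
facet normal -0.642 -0.408 0.649
outer loop
vertex 2.035 -2.48 -2.207
vertex 1.973 -3.464 -2.888
vertex 2.798 -3.386 -2.022
endloop
endfacet
facet normal -0.360 -0.852 -0.379
outer loop
vertex 1.973 -3.464 -2.888
vertex 2.509 -3.226 -3.933
vertex 3.091 -3.847 -3.089
endloop
endfacet
facet normal 0.194 -0.037 -0.980
outer loop
vertex 2.509 -3.226 -3.933
vertex 2.902 -2.094 -3.898
vertex 3.665 -3.0 -3.713
endloop
endfacet
facet normal 0.254 0.911 -0.324
outer loop
vertex 2.902 -2.094 -3.898
vertex 2.609 -1.633 -2.831
vertex 3.727 -2.016 -3.032
endloop
endfacet
facet normal 0.472 -0.190 0.861
outer loop
vertex 3.844 -3.099 -2.532
vertex 3.191 -2.254 -1.987
vertex 2.798 -3.386 -2.022
endloop
endfacet
facet normal 0.435 -0.777 0.455
outer loop
vertex 3.844 -3.099 -2.532
vertex 2.798 -3.386 -2.022
vertex 3.091 -3.847 -3.089
endloop
endfacet
facet normal 0.754 -0.635 -0.168
outer loop
vertex 3.844 -3.099 -2.532
vertex 3.091 -3.847 -3.089
vertex 3.665 -3.0 -3.713
endloop
endfacet
facet normal 0.988 0.039 -0.147
outer loop
vertex 3.844 -3.099 -2.532
vertex 3.665 -3.0 -3.713
vertex 3.727 -2.016 -3.032
endloop
endfacet
facet normal 0.814 0.314 0.489
outer loop
vertex 3.844 -3.099 -2.532
vertex 3.727 -2.016 -3.032
vertex 3.191 -2.254 -1.987
endloop
endfacet
facet normal -0.194 0.037 0.980
outer loop
vertex 2.798 -3.386 -2.022
vertex 3.191 -2.254 -1.987
vertex 2.035 -2.48 -2.207
endloop
endfacet
facet normal -0.254 -0.911 0.324
outer loop
vertex 3.091 -3.847 -3.089
vertex 2.798 -3.386 -2.022
vertex 1.973 -3.464 -2.888
endloop
endfacet
facet normal 0.263 -0.681 -0.683
outer loop
vertex 3.665 -3.0 -3.713
vertex 3.091 -3.847 -3.089
vertex 2.509 -3.226 -3.933
endloop
endfacet
facet normal 0.642 0.408 -0.649
outer loop
vertex 3.727 -2.016 -3.032
vertex 3.665 -3.0 -3.713
vertex 2.902 -2.094 -3.898
endloop
endfacet
facet normal 0.360 0.852 0.379
outer loop
vertex 3.191 -2.254 -1.987
vertex 3.727 -2.016 -3.032
vertex 2.609 -1.633 -2.831
endloop
endfacet

endsolid


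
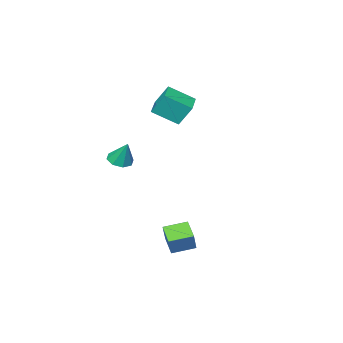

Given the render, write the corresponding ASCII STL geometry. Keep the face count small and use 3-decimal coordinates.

solid 
facet normal -0.814 0.539 0.219
outer loop
vertex 2.141 3.301 -4.121
vertex 2.819 3.818 -2.874
vertex 2.618 4.294 -4.792
endloop
endfacet
facet normal -0.450 -0.342 -0.825
outer loop
vertex 3.781 3.522 -5.106
vertex 2.141 3.301 -4.121
vertex 2.618 4.294 -4.792
endloop
endfacet
facet normal -0.813 0.540 0.219
outer loop
vertex 2.618 4.294 -4.792
vertex 2.819 3.818 -2.874
vertex 3.297 4.81 -3.546
endloop
endfacet
facet normal 0.370 0.769 -0.520
outer loop
vertex 3.297 4.81 -3.546
vertex 3.781 3.522 -5.106
vertex 2.618 4.294 -4.792
endloop
endfacet
facet normal -0.370 -0.769 0.520
outer loop
vertex 2.141 3.301 -4.121
vertex 3.982 3.046 -3.188
vertex 2.819 3.818 -2.874
endloop
endfacet
facet normal -0.449 -0.342 -0.825
outer loop
vertex 3.303 2.53 -4.434
vertex 2.141 3.301 -4.121
vertex 3.781 3.522 -5.106
endloop
endfacet
facet normal -0.370 -0.769 0.520
outer loop
vertex 3.303 2.53 -4.434
vertex 3.982 3.046 -3.188
vertex 2.141 3.301 -4.121
endloop
endfacet
facet normal 0.450 0.342 0.825
outer loop
vertex 2.819 3.818 -2.874
vertex 3.982 3.046 -3.188
vertex 3.297 4.81 -3.546
endloop
endfacet
facet normal 0.370 0.769 -0.520
outer loop
vertex 4.459 4.039 -3.859
vertex 3.781 3.522 -5.106
vertex 3.297 4.81 -3.546
endloop
endfacet
facet normal 0.449 0.342 0.825
outer loop
vertex 3.297 4.81 -3.546
vertex 3.982 3.046 -3.188
vertex 4.459 4.039 -3.859
endloop
endfacet
facet normal 0.813 -0.540 -0.218
outer loop
vertex 4.459 4.039 -3.859
vertex 3.303 2.53 -4.434
vertex 3.781 3.522 -5.106
endloop
endfacet
facet normal 0.813 -0.539 -0.220
outer loop
vertex 3.982 3.046 -3.188
vertex 3.303 2.53 -4.434
vertex 4.459 4.039 -3.859
endloop
endfacet
facet normal -0.595 0.615 -0.517
outer loop
vertex -3.961 -2.689 3.483
vertex -2.517 -1.454 3.29
vertex -3.534 -3.397 2.148
endloop
endfacet
facet normal -0.756 -0.647 0.101
outer loop
vertex -2.403 -4.566 3.13
vertex -3.961 -2.689 3.483
vertex -3.534 -3.397 2.148
endloop
endfacet
facet normal -0.595 0.615 -0.517
outer loop
vertex -3.534 -3.397 2.148
vertex -2.517 -1.454 3.29
vertex -2.09 -2.162 1.955
endloop
endfacet
facet normal 0.272 -0.451 -0.850
outer loop
vertex -2.09 -2.162 1.955
vertex -2.403 -4.566 3.13
vertex -3.534 -3.397 2.148
endloop
endfacet
facet normal -0.272 0.451 0.850
outer loop
vertex -3.961 -2.689 3.483
vertex -1.386 -2.623 4.272
vertex -2.517 -1.454 3.29
endloop
endfacet
facet normal -0.756 -0.647 0.101
outer loop
vertex -2.83 -3.858 4.465
vertex -3.961 -2.689 3.483
vertex -2.403 -4.566 3.13
endloop
endfacet
facet normal -0.272 0.451 0.850
outer loop
vertex -2.83 -3.858 4.465
vertex -1.386 -2.623 4.272
vertex -3.961 -2.689 3.483
endloop
endfacet
facet normal 0.756 0.647 -0.101
outer loop
vertex -2.517 -1.454 3.29
vertex -1.386 -2.623 4.272
vertex -2.09 -2.162 1.955
endloop
endfacet
facet normal 0.272 -0.451 -0.850
outer loop
vertex -0.959 -3.331 2.937
vertex -2.403 -4.566 3.13
vertex -2.09 -2.162 1.955
endloop
endfacet
facet normal 0.756 0.647 -0.101
outer loop
vertex -2.09 -2.162 1.955
vertex -1.386 -2.623 4.272
vertex -0.959 -3.331 2.937
endloop
endfacet
facet normal 0.595 -0.615 0.517
outer loop
vertex -0.959 -3.331 2.937
vertex -2.83 -3.858 4.465
vertex -2.403 -4.566 3.13
endloop
endfacet
facet normal 0.595 -0.615 0.517
outer loop
vertex -1.386 -2.623 4.272
vertex -2.83 -3.858 4.465
vertex -0.959 -3.331 2.937
endloop
endfacet
facet normal -0.048 -0.475 -0.879
outer loop
vertex 1.799 -4.143 -0.423
vertex 1.05 -3.814 -0.56
vertex 1.83 -3.585 -0.726
endloop
endfacet
facet normal 0.926 0.139 0.351
outer loop
vertex 1.799 -4.143 -0.423
vertex 1.83 -3.585 -0.726
vertex 1.13 -3.026 0.9
endloop
endfacet
facet normal -0.048 -0.474 -0.879
outer loop
vertex 1.83 -3.585 -0.726
vertex 1.05 -3.814 -0.56
vertex 1.404 -3.161 -0.931
endloop
endfacet
facet normal 0.692 0.720 0.051
outer loop
vertex 1.83 -3.585 -0.726
vertex 1.404 -3.161 -0.931
vertex 1.13 -3.026 0.9
endloop
endfacet
facet normal -0.047 -0.474 -0.879
outer loop
vertex 1.404 -3.161 -0.931
vertex 1.05 -3.814 -0.56
vertex 0.77 -3.12 -0.919
endloop
endfacet
facet normal 0.063 0.996 -0.064
outer loop
vertex 1.404 -3.161 -0.931
vertex 0.77 -3.12 -0.919
vertex 1.13 -3.026 0.9
endloop
endfacet
facet normal -0.049 -0.475 -0.879
outer loop
vertex 0.77 -3.12 -0.919
vertex 1.05 -3.814 -0.56
vertex 0.3 -3.484 -0.696
endloop
endfacet
facet normal -0.588 0.805 0.075
outer loop
vertex 0.77 -3.12 -0.919
vertex 0.3 -3.484 -0.696
vertex 1.13 -3.026 0.9
endloop
endfacet
facet normal -0.049 -0.474 -0.879
outer loop
vertex 0.3 -3.484 -0.696
vertex 1.05 -3.814 -0.56
vertex 0.269 -4.042 -0.393
endloop
endfacet
facet normal -0.885 0.259 0.386
outer loop
vertex 0.3 -3.484 -0.696
vertex 0.269 -4.042 -0.393
vertex 1.13 -3.026 0.9
endloop
endfacet
facet normal -0.049 -0.475 -0.879
outer loop
vertex 0.269 -4.042 -0.393
vertex 1.05 -3.814 -0.56
vertex 0.696 -4.466 -0.188
endloop
endfacet
facet normal -0.651 -0.323 0.687
outer loop
vertex 0.269 -4.042 -0.393
vertex 0.696 -4.466 -0.188
vertex 1.13 -3.026 0.9
endloop
endfacet
facet normal -0.048 -0.475 -0.879
outer loop
vertex 0.696 -4.466 -0.188
vertex 1.05 -3.814 -0.56
vertex 1.329 -4.508 -0.2
endloop
endfacet
facet normal -0.024 -0.598 0.801
outer loop
vertex 0.696 -4.466 -0.188
vertex 1.329 -4.508 -0.2
vertex 1.13 -3.026 0.9
endloop
endfacet
facet normal -0.048 -0.475 -0.879
outer loop
vertex 1.329 -4.508 -0.2
vertex 1.05 -3.814 -0.56
vertex 1.799 -4.143 -0.423
endloop
endfacet
facet normal 0.630 -0.407 0.662
outer loop
vertex 1.329 -4.508 -0.2
vertex 1.799 -4.143 -0.423
vertex 1.13 -3.026 0.9
endloop
endfacet

endsolid


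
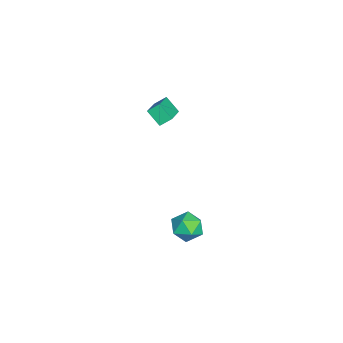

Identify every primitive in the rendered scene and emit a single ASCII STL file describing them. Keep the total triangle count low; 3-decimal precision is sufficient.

solid 
facet normal -0.393 -0.615 0.683
outer loop
vertex -0.269 2.194 4.03
vertex -1.92 2.403 3.268
vertex -0.125 1.562 3.544
endloop
endfacet
facet normal 0.902 -0.115 0.417
outer loop
vertex 0.32 2.257 2.772
vertex -0.269 2.194 4.03
vertex -0.125 1.562 3.544
endloop
endfacet
facet normal -0.393 -0.615 0.683
outer loop
vertex -0.125 1.562 3.544
vertex -1.92 2.403 3.268
vertex -1.775 1.771 2.782
endloop
endfacet
facet normal 0.178 -0.780 -0.600
outer loop
vertex -1.775 1.771 2.782
vertex 0.32 2.257 2.772
vertex -0.125 1.562 3.544
endloop
endfacet
facet normal -0.178 0.780 0.600
outer loop
vertex -0.269 2.194 4.03
vertex -1.475 3.098 2.496
vertex -1.92 2.403 3.268
endloop
endfacet
facet normal 0.902 -0.113 0.417
outer loop
vertex 0.175 2.889 3.258
vertex -0.269 2.194 4.03
vertex 0.32 2.257 2.772
endloop
endfacet
facet normal -0.178 0.780 0.600
outer loop
vertex 0.175 2.889 3.258
vertex -1.475 3.098 2.496
vertex -0.269 2.194 4.03
endloop
endfacet
facet normal -0.902 0.114 -0.417
outer loop
vertex -1.92 2.403 3.268
vertex -1.475 3.098 2.496
vertex -1.775 1.771 2.782
endloop
endfacet
facet normal 0.178 -0.780 -0.600
outer loop
vertex -1.331 2.466 2.01
vertex 0.32 2.257 2.772
vertex -1.775 1.771 2.782
endloop
endfacet
facet normal -0.902 0.114 -0.416
outer loop
vertex -1.775 1.771 2.782
vertex -1.475 3.098 2.496
vertex -1.331 2.466 2.01
endloop
endfacet
facet normal 0.393 0.615 -0.683
outer loop
vertex -1.331 2.466 2.01
vertex 0.175 2.889 3.258
vertex 0.32 2.257 2.772
endloop
endfacet
facet normal 0.393 0.615 -0.683
outer loop
vertex -1.475 3.098 2.496
vertex 0.175 2.889 3.258
vertex -1.331 2.466 2.01
endloop
endfacet
facet normal -0.960 0.158 0.232
outer loop
vertex 1.299 3.546 -4.084
vertex 1.57 3.851 -3.172
vertex 1.498 4.511 -3.918
endloop
endfacet
facet normal -0.848 0.255 -0.466
outer loop
vertex 1.299 3.546 -4.084
vertex 1.498 4.511 -3.918
vertex 1.824 4.07 -4.753
endloop
endfacet
facet normal -0.583 -0.352 -0.733
outer loop
vertex 1.299 3.546 -4.084
vertex 1.824 4.07 -4.753
vertex 2.098 3.137 -4.523
endloop
endfacet
facet normal -0.531 -0.823 -0.199
outer loop
vertex 1.299 3.546 -4.084
vertex 2.098 3.137 -4.523
vertex 1.94 3.002 -3.545
endloop
endfacet
facet normal -0.765 -0.508 0.397
outer loop
vertex 1.299 3.546 -4.084
vertex 1.94 3.002 -3.545
vertex 1.57 3.851 -3.172
endloop
endfacet
facet normal -0.353 0.764 -0.541
outer loop
vertex 1.824 4.07 -4.753
vertex 1.498 4.511 -3.918
vertex 2.42 4.698 -4.255
endloop
endfacet
facet normal -0.535 0.607 0.588
outer loop
vertex 1.498 4.511 -3.918
vertex 1.57 3.851 -3.172
vertex 2.262 4.563 -3.277
endloop
endfacet
facet normal -0.218 -0.471 0.855
outer loop
vertex 1.57 3.851 -3.172
vertex 1.94 3.002 -3.545
vertex 2.536 3.63 -3.047
endloop
endfacet
facet normal 0.159 -0.981 -0.110
outer loop
vertex 1.94 3.002 -3.545
vertex 2.098 3.137 -4.523
vertex 2.862 3.189 -3.882
endloop
endfacet
facet normal 0.076 -0.218 -0.973
outer loop
vertex 2.098 3.137 -4.523
vertex 1.824 4.07 -4.753
vertex 2.79 3.849 -4.628
endloop
endfacet
facet normal 0.531 0.823 0.199
outer loop
vertex 3.061 4.154 -3.716
vertex 2.42 4.698 -4.255
vertex 2.262 4.563 -3.277
endloop
endfacet
facet normal 0.583 0.352 0.733
outer loop
vertex 3.061 4.154 -3.716
vertex 2.262 4.563 -3.277
vertex 2.536 3.63 -3.047
endloop
endfacet
facet normal 0.848 -0.255 0.466
outer loop
vertex 3.061 4.154 -3.716
vertex 2.536 3.63 -3.047
vertex 2.862 3.189 -3.882
endloop
endfacet
facet normal 0.960 -0.158 -0.232
outer loop
vertex 3.061 4.154 -3.716
vertex 2.862 3.189 -3.882
vertex 2.79 3.849 -4.628
endloop
endfacet
facet normal 0.765 0.508 -0.397
outer loop
vertex 3.061 4.154 -3.716
vertex 2.79 3.849 -4.628
vertex 2.42 4.698 -4.255
endloop
endfacet
facet normal -0.159 0.981 0.110
outer loop
vertex 2.262 4.563 -3.277
vertex 2.42 4.698 -4.255
vertex 1.498 4.511 -3.918
endloop
endfacet
facet normal -0.076 0.218 0.973
outer loop
vertex 2.536 3.63 -3.047
vertex 2.262 4.563 -3.277
vertex 1.57 3.851 -3.172
endloop
endfacet
facet normal 0.353 -0.764 0.541
outer loop
vertex 2.862 3.189 -3.882
vertex 2.536 3.63 -3.047
vertex 1.94 3.002 -3.545
endloop
endfacet
facet normal 0.535 -0.607 -0.588
outer loop
vertex 2.79 3.849 -4.628
vertex 2.862 3.189 -3.882
vertex 2.098 3.137 -4.523
endloop
endfacet
facet normal 0.218 0.471 -0.855
outer loop
vertex 2.42 4.698 -4.255
vertex 2.79 3.849 -4.628
vertex 1.824 4.07 -4.753
endloop
endfacet

endsolid


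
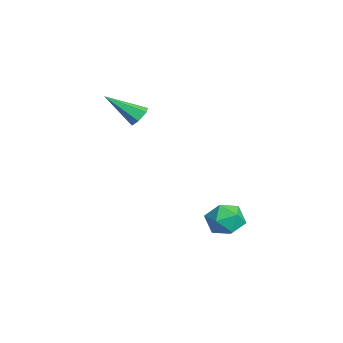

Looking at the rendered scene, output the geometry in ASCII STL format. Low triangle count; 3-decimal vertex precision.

solid 
facet normal -0.333 0.942 0.052
outer loop
vertex 0.548 3.258 -4.118
vertex -0.399 2.93 -4.24
vertex -0.011 3.016 -3.313
endloop
endfacet
facet normal 0.260 0.860 0.439
outer loop
vertex 0.548 3.258 -4.118
vertex -0.011 3.016 -3.313
vertex 0.96 2.743 -3.354
endloop
endfacet
facet normal 0.777 0.629 0.005
outer loop
vertex 0.548 3.258 -4.118
vertex 0.96 2.743 -3.354
vertex 1.172 2.488 -4.308
endloop
endfacet
facet normal 0.503 0.568 -0.652
outer loop
vertex 0.548 3.258 -4.118
vertex 1.172 2.488 -4.308
vertex 0.332 2.604 -4.855
endloop
endfacet
facet normal -0.184 0.761 -0.622
outer loop
vertex 0.548 3.258 -4.118
vertex 0.332 2.604 -4.855
vertex -0.399 2.93 -4.24
endloop
endfacet
facet normal 0.138 0.352 0.926
outer loop
vertex 0.96 2.743 -3.354
vertex -0.011 3.016 -3.313
vertex 0.268 2.096 -3.005
endloop
endfacet
facet normal -0.822 0.485 0.299
outer loop
vertex -0.011 3.016 -3.313
vertex -0.399 2.93 -4.24
vertex -0.572 2.212 -3.552
endloop
endfacet
facet normal -0.580 0.193 -0.792
outer loop
vertex -0.399 2.93 -4.24
vertex 0.332 2.604 -4.855
vertex -0.36 1.957 -4.506
endloop
endfacet
facet normal 0.530 -0.120 -0.839
outer loop
vertex 0.332 2.604 -4.855
vertex 1.172 2.488 -4.308
vertex 0.611 1.684 -4.547
endloop
endfacet
facet normal 0.975 -0.022 0.222
outer loop
vertex 1.172 2.488 -4.308
vertex 0.96 2.743 -3.354
vertex 0.999 1.77 -3.62
endloop
endfacet
facet normal -0.503 -0.568 0.652
outer loop
vertex 0.052 1.442 -3.742
vertex 0.268 2.096 -3.005
vertex -0.572 2.212 -3.552
endloop
endfacet
facet normal -0.777 -0.629 -0.005
outer loop
vertex 0.052 1.442 -3.742
vertex -0.572 2.212 -3.552
vertex -0.36 1.957 -4.506
endloop
endfacet
facet normal -0.260 -0.860 -0.439
outer loop
vertex 0.052 1.442 -3.742
vertex -0.36 1.957 -4.506
vertex 0.611 1.684 -4.547
endloop
endfacet
facet normal 0.333 -0.942 -0.052
outer loop
vertex 0.052 1.442 -3.742
vertex 0.611 1.684 -4.547
vertex 0.999 1.77 -3.62
endloop
endfacet
facet normal 0.184 -0.761 0.622
outer loop
vertex 0.052 1.442 -3.742
vertex 0.999 1.77 -3.62
vertex 0.268 2.096 -3.005
endloop
endfacet
facet normal -0.530 0.120 0.839
outer loop
vertex -0.572 2.212 -3.552
vertex 0.268 2.096 -3.005
vertex -0.011 3.016 -3.313
endloop
endfacet
facet normal -0.975 0.022 -0.222
outer loop
vertex -0.36 1.957 -4.506
vertex -0.572 2.212 -3.552
vertex -0.399 2.93 -4.24
endloop
endfacet
facet normal -0.138 -0.352 -0.926
outer loop
vertex 0.611 1.684 -4.547
vertex -0.36 1.957 -4.506
vertex 0.332 2.604 -4.855
endloop
endfacet
facet normal 0.822 -0.485 -0.299
outer loop
vertex 0.999 1.77 -3.62
vertex 0.611 1.684 -4.547
vertex 1.172 2.488 -4.308
endloop
endfacet
facet normal 0.580 -0.193 0.792
outer loop
vertex 0.268 2.096 -3.005
vertex 0.999 1.77 -3.62
vertex 0.96 2.743 -3.354
endloop
endfacet
facet normal 0.222 0.762 -0.609
outer loop
vertex -2.2 -1.104 1.414
vertex -2.796 -0.934 1.409
vertex -2.412 -0.704 1.837
endloop
endfacet
facet normal 0.824 -0.142 0.548
outer loop
vertex -2.2 -1.104 1.414
vertex -2.412 -0.704 1.837
vertex -3.244 -2.466 2.631
endloop
endfacet
facet normal 0.222 0.762 -0.609
outer loop
vertex -2.412 -0.704 1.837
vertex -2.796 -0.934 1.409
vertex -3.008 -0.534 1.832
endloop
endfacet
facet normal 0.098 0.370 0.924
outer loop
vertex -2.412 -0.704 1.837
vertex -3.008 -0.534 1.832
vertex -3.244 -2.466 2.631
endloop
endfacet
facet normal 0.222 0.762 -0.609
outer loop
vertex -3.008 -0.534 1.832
vertex -2.796 -0.934 1.409
vertex -3.393 -0.764 1.404
endloop
endfacet
facet normal -0.784 0.317 0.535
outer loop
vertex -3.008 -0.534 1.832
vertex -3.393 -0.764 1.404
vertex -3.244 -2.466 2.631
endloop
endfacet
facet normal 0.222 0.762 -0.608
outer loop
vertex -3.393 -0.764 1.404
vertex -2.796 -0.934 1.409
vertex -3.181 -1.164 0.98
endloop
endfacet
facet normal -0.940 -0.251 -0.233
outer loop
vertex -3.393 -0.764 1.404
vertex -3.181 -1.164 0.98
vertex -3.244 -2.466 2.631
endloop
endfacet
facet normal 0.222 0.762 -0.608
outer loop
vertex -3.181 -1.164 0.98
vertex -2.796 -0.934 1.409
vertex -2.585 -1.334 0.985
endloop
endfacet
facet normal -0.213 -0.763 -0.610
outer loop
vertex -3.181 -1.164 0.98
vertex -2.585 -1.334 0.985
vertex -3.244 -2.466 2.631
endloop
endfacet
facet normal 0.222 0.762 -0.608
outer loop
vertex -2.585 -1.334 0.985
vertex -2.796 -0.934 1.409
vertex -2.2 -1.104 1.414
endloop
endfacet
facet normal 0.669 -0.710 -0.220
outer loop
vertex -2.585 -1.334 0.985
vertex -2.2 -1.104 1.414
vertex -3.244 -2.466 2.631
endloop
endfacet

endsolid


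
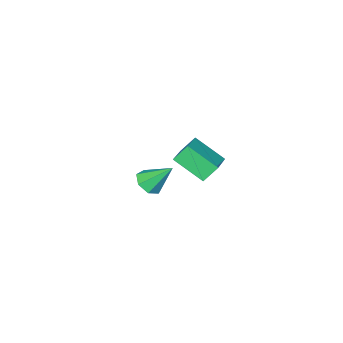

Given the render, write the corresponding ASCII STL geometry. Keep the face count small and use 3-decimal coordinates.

solid 
facet normal -0.804 -0.486 -0.342
outer loop
vertex -3.454 -0.178 -0.61
vertex -3.942 1.405 -1.713
vertex -2.826 -0.598 -1.49
endloop
endfacet
facet normal 0.245 -0.795 0.555
outer loop
vertex -1.218 0.375 -0.807
vertex -3.454 -0.178 -0.61
vertex -2.826 -0.598 -1.49
endloop
endfacet
facet normal -0.804 -0.486 -0.342
outer loop
vertex -2.826 -0.598 -1.49
vertex -3.942 1.405 -1.713
vertex -3.314 0.985 -2.594
endloop
endfacet
facet normal 0.541 -0.362 -0.759
outer loop
vertex -3.314 0.985 -2.594
vertex -1.218 0.375 -0.807
vertex -2.826 -0.598 -1.49
endloop
endfacet
facet normal -0.541 0.362 0.759
outer loop
vertex -3.454 -0.178 -0.61
vertex -2.334 2.378 -1.03
vertex -3.942 1.405 -1.713
endloop
endfacet
facet normal 0.246 -0.795 0.554
outer loop
vertex -1.846 0.795 0.074
vertex -3.454 -0.178 -0.61
vertex -1.218 0.375 -0.807
endloop
endfacet
facet normal -0.542 0.362 0.759
outer loop
vertex -1.846 0.795 0.074
vertex -2.334 2.378 -1.03
vertex -3.454 -0.178 -0.61
endloop
endfacet
facet normal -0.246 0.795 -0.554
outer loop
vertex -3.942 1.405 -1.713
vertex -2.334 2.378 -1.03
vertex -3.314 0.985 -2.594
endloop
endfacet
facet normal 0.542 -0.362 -0.759
outer loop
vertex -1.706 1.958 -1.91
vertex -1.218 0.375 -0.807
vertex -3.314 0.985 -2.594
endloop
endfacet
facet normal -0.245 0.795 -0.555
outer loop
vertex -3.314 0.985 -2.594
vertex -2.334 2.378 -1.03
vertex -1.706 1.958 -1.91
endloop
endfacet
facet normal 0.804 0.486 0.342
outer loop
vertex -1.706 1.958 -1.91
vertex -1.846 0.795 0.074
vertex -1.218 0.375 -0.807
endloop
endfacet
facet normal 0.804 0.486 0.342
outer loop
vertex -2.334 2.378 -1.03
vertex -1.846 0.795 0.074
vertex -1.706 1.958 -1.91
endloop
endfacet
facet normal 0.284 -0.610 -0.740
outer loop
vertex 3.772 2.728 1.993
vertex 3.424 3.195 1.474
vertex 4.159 3.22 1.736
endloop
endfacet
facet normal 0.605 -0.061 0.794
outer loop
vertex 3.772 2.728 1.993
vertex 4.159 3.22 1.736
vertex 2.936 4.245 2.746
endloop
endfacet
facet normal 0.284 -0.611 -0.739
outer loop
vertex 4.159 3.22 1.736
vertex 3.424 3.195 1.474
vertex 3.993 3.693 1.281
endloop
endfacet
facet normal 0.751 0.576 0.325
outer loop
vertex 4.159 3.22 1.736
vertex 3.993 3.693 1.281
vertex 2.936 4.245 2.746
endloop
endfacet
facet normal 0.283 -0.610 -0.740
outer loop
vertex 3.993 3.693 1.281
vertex 3.424 3.195 1.474
vertex 3.399 3.792 0.972
endloop
endfacet
facet normal 0.251 0.952 -0.178
outer loop
vertex 3.993 3.693 1.281
vertex 3.399 3.792 0.972
vertex 2.936 4.245 2.746
endloop
endfacet
facet normal 0.284 -0.610 -0.740
outer loop
vertex 3.399 3.792 0.972
vertex 3.424 3.195 1.474
vertex 2.824 3.441 1.041
endloop
endfacet
facet normal -0.520 0.785 -0.336
outer loop
vertex 3.399 3.792 0.972
vertex 2.824 3.441 1.041
vertex 2.936 4.245 2.746
endloop
endfacet
facet normal 0.284 -0.609 -0.740
outer loop
vertex 2.824 3.441 1.041
vertex 3.424 3.195 1.474
vertex 2.701 2.905 1.435
endloop
endfacet
facet normal -0.979 0.202 -0.031
outer loop
vertex 2.824 3.441 1.041
vertex 2.701 2.905 1.435
vertex 2.936 4.245 2.746
endloop
endfacet
facet normal 0.285 -0.610 -0.739
outer loop
vertex 2.701 2.905 1.435
vertex 3.424 3.195 1.474
vertex 3.123 2.588 1.859
endloop
endfacet
facet normal -0.782 -0.361 0.509
outer loop
vertex 2.701 2.905 1.435
vertex 3.123 2.588 1.859
vertex 2.936 4.245 2.746
endloop
endfacet
facet normal 0.284 -0.610 -0.740
outer loop
vertex 3.123 2.588 1.859
vertex 3.424 3.195 1.474
vertex 3.772 2.728 1.993
endloop
endfacet
facet normal -0.078 -0.477 0.875
outer loop
vertex 3.123 2.588 1.859
vertex 3.772 2.728 1.993
vertex 2.936 4.245 2.746
endloop
endfacet

endsolid


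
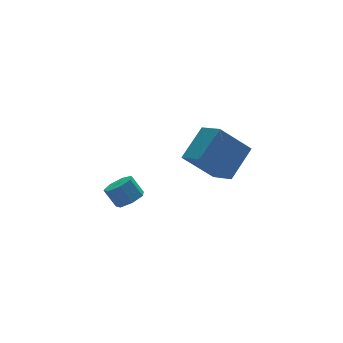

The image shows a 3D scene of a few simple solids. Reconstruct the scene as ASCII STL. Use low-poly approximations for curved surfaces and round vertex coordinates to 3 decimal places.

solid 
facet normal -0.660 0.242 0.712
outer loop
vertex 2.762 1.089 4.35
vertex 2.549 2.453 3.689
vertex 1.233 0.294 3.203
endloop
endfacet
facet normal 0.139 -0.891 0.432
outer loop
vertex 2.671 -0.233 1.651
vertex 2.762 1.089 4.35
vertex 1.233 0.294 3.203
endloop
endfacet
facet normal -0.660 0.242 0.712
outer loop
vertex 1.233 0.294 3.203
vertex 2.549 2.453 3.689
vertex 1.02 1.657 2.542
endloop
endfacet
facet normal -0.739 -0.384 -0.554
outer loop
vertex 1.02 1.657 2.542
vertex 2.671 -0.233 1.651
vertex 1.233 0.294 3.203
endloop
endfacet
facet normal 0.739 0.384 0.554
outer loop
vertex 2.762 1.089 4.35
vertex 3.987 1.926 2.137
vertex 2.549 2.453 3.689
endloop
endfacet
facet normal 0.140 -0.891 0.432
outer loop
vertex 4.2 0.563 2.798
vertex 2.762 1.089 4.35
vertex 2.671 -0.233 1.651
endloop
endfacet
facet normal 0.739 0.384 0.554
outer loop
vertex 4.2 0.563 2.798
vertex 3.987 1.926 2.137
vertex 2.762 1.089 4.35
endloop
endfacet
facet normal -0.140 0.891 -0.432
outer loop
vertex 2.549 2.453 3.689
vertex 3.987 1.926 2.137
vertex 1.02 1.657 2.542
endloop
endfacet
facet normal -0.739 -0.384 -0.554
outer loop
vertex 2.458 1.131 0.99
vertex 2.671 -0.233 1.651
vertex 1.02 1.657 2.542
endloop
endfacet
facet normal -0.140 0.891 -0.431
outer loop
vertex 1.02 1.657 2.542
vertex 3.987 1.926 2.137
vertex 2.458 1.131 0.99
endloop
endfacet
facet normal 0.660 -0.242 -0.712
outer loop
vertex 2.458 1.131 0.99
vertex 4.2 0.563 2.798
vertex 2.671 -0.233 1.651
endloop
endfacet
facet normal 0.660 -0.242 -0.712
outer loop
vertex 3.987 1.926 2.137
vertex 4.2 0.563 2.798
vertex 2.458 1.131 0.99
endloop
endfacet
facet normal 0.321 -0.495 -0.807
outer loop
vertex -1.878 -0.076 2.264
vertex -2.605 -0.15 2.02
vertex -2.104 0.416 1.872
endloop
endfacet
facet normal 0.885 0.461 0.069
outer loop
vertex -1.878 -0.076 2.264
vertex -2.104 0.416 1.872
vertex -2.228 0.464 3.144
endloop
endfacet
facet normal 0.885 0.461 0.069
outer loop
vertex -2.228 0.464 3.144
vertex -2.104 0.416 1.872
vertex -2.454 0.956 2.752
endloop
endfacet
facet normal -0.321 0.495 0.807
outer loop
vertex -2.228 0.464 3.144
vertex -2.454 0.956 2.752
vertex -2.955 0.39 2.9
endloop
endfacet
facet normal 0.321 -0.495 -0.807
outer loop
vertex -2.104 0.416 1.872
vertex -2.605 -0.15 2.02
vertex -2.707 0.482 1.592
endloop
endfacet
facet normal 0.287 0.863 -0.415
outer loop
vertex -2.104 0.416 1.872
vertex -2.707 0.482 1.592
vertex -2.454 0.956 2.752
endloop
endfacet
facet normal 0.287 0.863 -0.415
outer loop
vertex -2.454 0.956 2.752
vertex -2.707 0.482 1.592
vertex -3.057 1.022 2.472
endloop
endfacet
facet normal -0.321 0.495 0.807
outer loop
vertex -2.454 0.956 2.752
vertex -3.057 1.022 2.472
vertex -2.955 0.39 2.9
endloop
endfacet
facet normal 0.321 -0.495 -0.807
outer loop
vertex -2.707 0.482 1.592
vertex -2.605 -0.15 2.02
vertex -3.233 0.072 1.634
endloop
endfacet
facet normal -0.526 0.615 -0.587
outer loop
vertex -2.707 0.482 1.592
vertex -3.233 0.072 1.634
vertex -3.057 1.022 2.472
endloop
endfacet
facet normal -0.526 0.615 -0.587
outer loop
vertex -3.057 1.022 2.472
vertex -3.233 0.072 1.634
vertex -3.583 0.612 2.514
endloop
endfacet
facet normal -0.321 0.495 0.807
outer loop
vertex -3.057 1.022 2.472
vertex -3.583 0.612 2.514
vertex -2.955 0.39 2.9
endloop
endfacet
facet normal 0.321 -0.495 -0.807
outer loop
vertex -3.233 0.072 1.634
vertex -2.605 -0.15 2.02
vertex -3.286 -0.505 1.967
endloop
endfacet
facet normal -0.944 -0.096 -0.316
outer loop
vertex -3.233 0.072 1.634
vertex -3.286 -0.505 1.967
vertex -3.583 0.612 2.514
endloop
endfacet
facet normal -0.944 -0.096 -0.316
outer loop
vertex -3.583 0.612 2.514
vertex -3.286 -0.505 1.967
vertex -3.636 0.035 2.847
endloop
endfacet
facet normal -0.321 0.495 0.807
outer loop
vertex -3.583 0.612 2.514
vertex -3.636 0.035 2.847
vertex -2.955 0.39 2.9
endloop
endfacet
facet normal 0.321 -0.496 -0.807
outer loop
vertex -3.286 -0.505 1.967
vertex -2.605 -0.15 2.02
vertex -2.827 -0.815 2.34
endloop
endfacet
facet normal -0.651 -0.734 0.191
outer loop
vertex -3.286 -0.505 1.967
vertex -2.827 -0.815 2.34
vertex -3.636 0.035 2.847
endloop
endfacet
facet normal -0.651 -0.734 0.192
outer loop
vertex -3.636 0.035 2.847
vertex -2.827 -0.815 2.34
vertex -3.176 -0.275 3.22
endloop
endfacet
facet normal -0.321 0.495 0.807
outer loop
vertex -3.636 0.035 2.847
vertex -3.176 -0.275 3.22
vertex -2.955 0.39 2.9
endloop
endfacet
facet normal 0.321 -0.496 -0.807
outer loop
vertex -2.827 -0.815 2.34
vertex -2.605 -0.15 2.02
vertex -2.2 -0.624 2.472
endloop
endfacet
facet normal 0.133 -0.820 0.556
outer loop
vertex -2.827 -0.815 2.34
vertex -2.2 -0.624 2.472
vertex -3.176 -0.275 3.22
endloop
endfacet
facet normal 0.133 -0.820 0.556
outer loop
vertex -3.176 -0.275 3.22
vertex -2.2 -0.624 2.472
vertex -2.55 -0.084 3.352
endloop
endfacet
facet normal -0.321 0.495 0.807
outer loop
vertex -3.176 -0.275 3.22
vertex -2.55 -0.084 3.352
vertex -2.955 0.39 2.9
endloop
endfacet
facet normal 0.321 -0.495 -0.807
outer loop
vertex -2.2 -0.624 2.472
vertex -2.605 -0.15 2.02
vertex -1.878 -0.076 2.264
endloop
endfacet
facet normal 0.815 -0.289 0.502
outer loop
vertex -2.2 -0.624 2.472
vertex -1.878 -0.076 2.264
vertex -2.55 -0.084 3.352
endloop
endfacet
facet normal 0.815 -0.289 0.502
outer loop
vertex -2.55 -0.084 3.352
vertex -1.878 -0.076 2.264
vertex -2.228 0.464 3.144
endloop
endfacet
facet normal -0.321 0.495 0.807
outer loop
vertex -2.55 -0.084 3.352
vertex -2.228 0.464 3.144
vertex -2.955 0.39 2.9
endloop
endfacet

endsolid


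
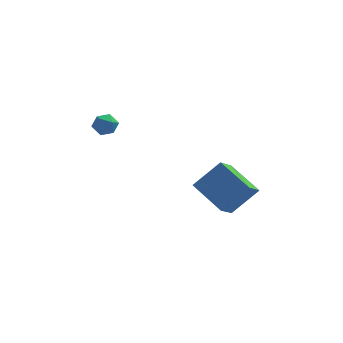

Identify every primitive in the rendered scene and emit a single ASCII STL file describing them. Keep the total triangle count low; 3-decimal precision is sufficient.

solid 
facet normal -0.607 0.679 0.413
outer loop
vertex -0.024 0.659 -0.82
vertex 1.273 1.053 0.439
vertex 0.534 1.705 -1.722
endloop
endfacet
facet normal -0.701 -0.213 -0.681
outer loop
vertex 1.767 0.327 -2.559
vertex -0.024 0.659 -0.82
vertex 0.534 1.705 -1.722
endloop
endfacet
facet normal -0.608 0.679 0.413
outer loop
vertex 0.534 1.705 -1.722
vertex 1.273 1.053 0.439
vertex 1.83 2.1 -0.463
endloop
endfacet
facet normal 0.374 0.702 -0.605
outer loop
vertex 1.83 2.1 -0.463
vertex 1.767 0.327 -2.559
vertex 0.534 1.705 -1.722
endloop
endfacet
facet normal -0.374 -0.703 0.605
outer loop
vertex -0.024 0.659 -0.82
vertex 2.506 -0.325 -0.398
vertex 1.273 1.053 0.439
endloop
endfacet
facet normal -0.701 -0.214 -0.681
outer loop
vertex 1.21 -0.72 -1.657
vertex -0.024 0.659 -0.82
vertex 1.767 0.327 -2.559
endloop
endfacet
facet normal -0.374 -0.702 0.606
outer loop
vertex 1.21 -0.72 -1.657
vertex 2.506 -0.325 -0.398
vertex -0.024 0.659 -0.82
endloop
endfacet
facet normal 0.701 0.214 0.681
outer loop
vertex 1.273 1.053 0.439
vertex 2.506 -0.325 -0.398
vertex 1.83 2.1 -0.463
endloop
endfacet
facet normal 0.374 0.702 -0.605
outer loop
vertex 3.064 0.721 -1.3
vertex 1.767 0.327 -2.559
vertex 1.83 2.1 -0.463
endloop
endfacet
facet normal 0.700 0.214 0.681
outer loop
vertex 1.83 2.1 -0.463
vertex 2.506 -0.325 -0.398
vertex 3.064 0.721 -1.3
endloop
endfacet
facet normal 0.607 -0.679 -0.413
outer loop
vertex 3.064 0.721 -1.3
vertex 1.21 -0.72 -1.657
vertex 1.767 0.327 -2.559
endloop
endfacet
facet normal 0.607 -0.679 -0.412
outer loop
vertex 2.506 -0.325 -0.398
vertex 1.21 -0.72 -1.657
vertex 3.064 0.721 -1.3
endloop
endfacet
facet normal -0.299 0.314 0.901
outer loop
vertex -4.376 2.099 3.02
vertex -4.297 1.477 3.263
vertex -3.785 1.913 3.281
endloop
endfacet
facet normal 0.024 0.839 0.544
outer loop
vertex -4.376 2.099 3.02
vertex -3.785 1.913 3.281
vertex -3.803 2.279 2.717
endloop
endfacet
facet normal -0.332 0.941 -0.068
outer loop
vertex -4.376 2.099 3.02
vertex -3.803 2.279 2.717
vertex -4.326 2.068 2.349
endloop
endfacet
facet normal -0.874 0.479 -0.087
outer loop
vertex -4.376 2.099 3.02
vertex -4.326 2.068 2.349
vertex -4.631 1.573 2.687
endloop
endfacet
facet normal -0.855 0.091 0.511
outer loop
vertex -4.376 2.099 3.02
vertex -4.631 1.573 2.687
vertex -4.297 1.477 3.263
endloop
endfacet
facet normal 0.684 0.622 0.382
outer loop
vertex -3.803 2.279 2.717
vertex -3.785 1.913 3.281
vertex -3.369 1.767 2.773
endloop
endfacet
facet normal 0.160 -0.227 0.961
outer loop
vertex -3.785 1.913 3.281
vertex -4.297 1.477 3.263
vertex -3.674 1.272 3.111
endloop
endfacet
facet normal -0.738 -0.589 0.330
outer loop
vertex -4.297 1.477 3.263
vertex -4.631 1.573 2.687
vertex -4.197 1.061 2.743
endloop
endfacet
facet normal -0.768 0.037 -0.639
outer loop
vertex -4.631 1.573 2.687
vertex -4.326 2.068 2.349
vertex -4.215 1.427 2.179
endloop
endfacet
facet normal 0.110 0.786 -0.608
outer loop
vertex -4.326 2.068 2.349
vertex -3.803 2.279 2.717
vertex -3.703 1.863 2.197
endloop
endfacet
facet normal 0.874 -0.479 0.087
outer loop
vertex -3.624 1.241 2.44
vertex -3.369 1.767 2.773
vertex -3.674 1.272 3.111
endloop
endfacet
facet normal 0.332 -0.941 0.068
outer loop
vertex -3.624 1.241 2.44
vertex -3.674 1.272 3.111
vertex -4.197 1.061 2.743
endloop
endfacet
facet normal -0.024 -0.839 -0.544
outer loop
vertex -3.624 1.241 2.44
vertex -4.197 1.061 2.743
vertex -4.215 1.427 2.179
endloop
endfacet
facet normal 0.299 -0.314 -0.901
outer loop
vertex -3.624 1.241 2.44
vertex -4.215 1.427 2.179
vertex -3.703 1.863 2.197
endloop
endfacet
facet normal 0.855 -0.091 -0.511
outer loop
vertex -3.624 1.241 2.44
vertex -3.703 1.863 2.197
vertex -3.369 1.767 2.773
endloop
endfacet
facet normal 0.768 -0.037 0.639
outer loop
vertex -3.674 1.272 3.111
vertex -3.369 1.767 2.773
vertex -3.785 1.913 3.281
endloop
endfacet
facet normal -0.110 -0.786 0.608
outer loop
vertex -4.197 1.061 2.743
vertex -3.674 1.272 3.111
vertex -4.297 1.477 3.263
endloop
endfacet
facet normal -0.684 -0.622 -0.382
outer loop
vertex -4.215 1.427 2.179
vertex -4.197 1.061 2.743
vertex -4.631 1.573 2.687
endloop
endfacet
facet normal -0.160 0.227 -0.961
outer loop
vertex -3.703 1.863 2.197
vertex -4.215 1.427 2.179
vertex -4.326 2.068 2.349
endloop
endfacet
facet normal 0.738 0.589 -0.330
outer loop
vertex -3.369 1.767 2.773
vertex -3.703 1.863 2.197
vertex -3.803 2.279 2.717
endloop
endfacet

endsolid


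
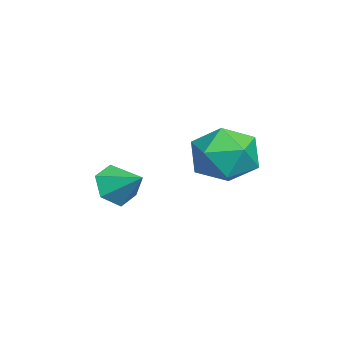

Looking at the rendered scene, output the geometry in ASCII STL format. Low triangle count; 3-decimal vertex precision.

solid 
facet normal -0.454 0.236 0.859
outer loop
vertex -0.987 1.599 0.724
vertex -1.63 0.552 0.672
vertex -0.539 0.577 1.241
endloop
endfacet
facet normal 0.204 0.512 0.834
outer loop
vertex -0.987 1.599 0.724
vertex -0.539 0.577 1.241
vertex 0.205 1.32 0.603
endloop
endfacet
facet normal 0.245 0.934 0.261
outer loop
vertex -0.987 1.599 0.724
vertex 0.205 1.32 0.603
vertex -0.425 1.755 -0.36
endloop
endfacet
facet normal -0.388 0.919 -0.069
outer loop
vertex -0.987 1.599 0.724
vertex -0.425 1.755 -0.36
vertex -1.559 1.28 -0.317
endloop
endfacet
facet normal -0.819 0.488 0.301
outer loop
vertex -0.987 1.599 0.724
vertex -1.559 1.28 -0.317
vertex -1.63 0.552 0.672
endloop
endfacet
facet normal 0.665 -0.026 0.746
outer loop
vertex 0.205 1.32 0.603
vertex -0.539 0.577 1.241
vertex 0.299 0.1 0.477
endloop
endfacet
facet normal -0.399 -0.471 0.786
outer loop
vertex -0.539 0.577 1.241
vertex -1.63 0.552 0.672
vertex -0.835 -0.375 0.52
endloop
endfacet
facet normal -0.991 -0.064 -0.118
outer loop
vertex -1.63 0.552 0.672
vertex -1.559 1.28 -0.317
vertex -1.465 0.06 -0.443
endloop
endfacet
facet normal -0.293 0.633 -0.716
outer loop
vertex -1.559 1.28 -0.317
vertex -0.425 1.755 -0.36
vertex -0.721 0.803 -1.081
endloop
endfacet
facet normal 0.732 0.657 -0.182
outer loop
vertex -0.425 1.755 -0.36
vertex 0.205 1.32 0.603
vertex 0.37 0.828 -0.512
endloop
endfacet
facet normal 0.388 -0.919 0.069
outer loop
vertex -0.273 -0.219 -0.564
vertex 0.299 0.1 0.477
vertex -0.835 -0.375 0.52
endloop
endfacet
facet normal -0.245 -0.934 -0.261
outer loop
vertex -0.273 -0.219 -0.564
vertex -0.835 -0.375 0.52
vertex -1.465 0.06 -0.443
endloop
endfacet
facet normal -0.204 -0.512 -0.834
outer loop
vertex -0.273 -0.219 -0.564
vertex -1.465 0.06 -0.443
vertex -0.721 0.803 -1.081
endloop
endfacet
facet normal 0.454 -0.236 -0.859
outer loop
vertex -0.273 -0.219 -0.564
vertex -0.721 0.803 -1.081
vertex 0.37 0.828 -0.512
endloop
endfacet
facet normal 0.819 -0.488 -0.301
outer loop
vertex -0.273 -0.219 -0.564
vertex 0.37 0.828 -0.512
vertex 0.299 0.1 0.477
endloop
endfacet
facet normal 0.293 -0.633 0.716
outer loop
vertex -0.835 -0.375 0.52
vertex 0.299 0.1 0.477
vertex -0.539 0.577 1.241
endloop
endfacet
facet normal -0.732 -0.657 0.182
outer loop
vertex -1.465 0.06 -0.443
vertex -0.835 -0.375 0.52
vertex -1.63 0.552 0.672
endloop
endfacet
facet normal -0.665 0.026 -0.746
outer loop
vertex -0.721 0.803 -1.081
vertex -1.465 0.06 -0.443
vertex -1.559 1.28 -0.317
endloop
endfacet
facet normal 0.399 0.471 -0.786
outer loop
vertex 0.37 0.828 -0.512
vertex -0.721 0.803 -1.081
vertex -0.425 1.755 -0.36
endloop
endfacet
facet normal 0.991 0.064 0.118
outer loop
vertex 0.299 0.1 0.477
vertex 0.37 0.828 -0.512
vertex 0.205 1.32 0.603
endloop
endfacet
facet normal -0.509 -0.710 -0.487
outer loop
vertex -1.661 -2.674 -2.699
vertex -2.078 -2.893 -1.944
vertex -2.426 -2.275 -2.482
endloop
endfacet
facet normal 0.294 0.825 -0.482
outer loop
vertex -1.661 -2.674 -2.699
vertex -2.426 -2.275 -2.482
vertex -1.402 -1.947 -1.296
endloop
endfacet
facet normal -0.508 -0.710 -0.487
outer loop
vertex -2.426 -2.275 -2.482
vertex -2.078 -2.893 -1.944
vertex -2.843 -2.495 -1.726
endloop
endfacet
facet normal -0.371 0.926 0.065
outer loop
vertex -2.426 -2.275 -2.482
vertex -2.843 -2.495 -1.726
vertex -1.402 -1.947 -1.296
endloop
endfacet
facet normal -0.508 -0.710 -0.487
outer loop
vertex -2.843 -2.495 -1.726
vertex -2.078 -2.893 -1.944
vertex -2.495 -3.112 -1.189
endloop
endfacet
facet normal -0.409 0.457 0.790
outer loop
vertex -2.843 -2.495 -1.726
vertex -2.495 -3.112 -1.189
vertex -1.402 -1.947 -1.296
endloop
endfacet
facet normal -0.507 -0.711 -0.487
outer loop
vertex -2.495 -3.112 -1.189
vertex -2.078 -2.893 -1.944
vertex -1.729 -3.51 -1.406
endloop
endfacet
facet normal 0.216 -0.113 0.970
outer loop
vertex -2.495 -3.112 -1.189
vertex -1.729 -3.51 -1.406
vertex -1.402 -1.947 -1.296
endloop
endfacet
facet normal -0.507 -0.711 -0.487
outer loop
vertex -1.729 -3.51 -1.406
vertex -2.078 -2.893 -1.944
vertex -1.312 -3.291 -2.161
endloop
endfacet
facet normal 0.880 -0.214 0.424
outer loop
vertex -1.729 -3.51 -1.406
vertex -1.312 -3.291 -2.161
vertex -1.402 -1.947 -1.296
endloop
endfacet
facet normal -0.507 -0.711 -0.487
outer loop
vertex -1.312 -3.291 -2.161
vertex -2.078 -2.893 -1.944
vertex -1.661 -2.674 -2.699
endloop
endfacet
facet normal 0.918 0.256 -0.302
outer loop
vertex -1.312 -3.291 -2.161
vertex -1.661 -2.674 -2.699
vertex -1.402 -1.947 -1.296
endloop
endfacet

endsolid
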